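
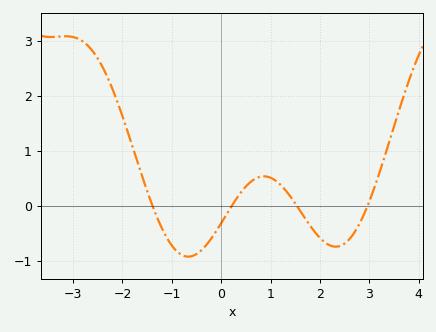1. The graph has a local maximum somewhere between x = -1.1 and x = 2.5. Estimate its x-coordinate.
0.8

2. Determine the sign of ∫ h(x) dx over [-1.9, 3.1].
negative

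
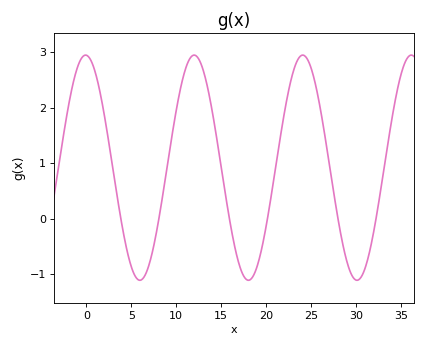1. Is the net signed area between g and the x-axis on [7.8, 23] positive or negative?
positive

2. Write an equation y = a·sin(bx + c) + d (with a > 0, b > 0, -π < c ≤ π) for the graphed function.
y = 2.03sin(0.52x + 1.6) + 0.92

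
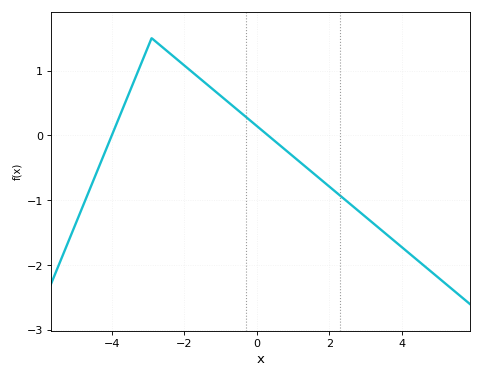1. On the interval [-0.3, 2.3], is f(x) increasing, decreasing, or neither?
decreasing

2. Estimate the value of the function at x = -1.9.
1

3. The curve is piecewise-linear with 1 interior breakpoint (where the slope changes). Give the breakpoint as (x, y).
(-2.9, 1.5)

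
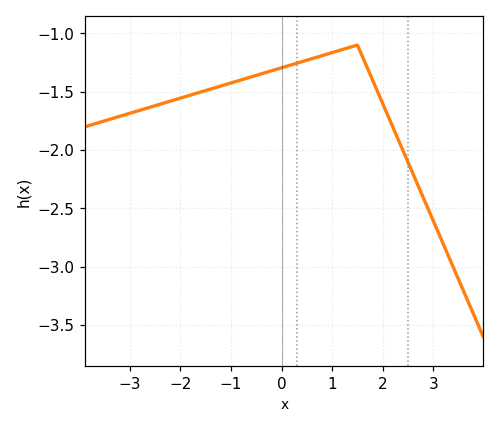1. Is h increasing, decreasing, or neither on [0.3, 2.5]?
neither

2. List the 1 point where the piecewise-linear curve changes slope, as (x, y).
(1.5, -1.1)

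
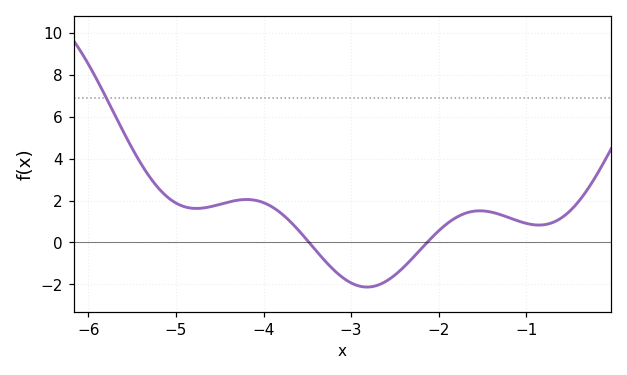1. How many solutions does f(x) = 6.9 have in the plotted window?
1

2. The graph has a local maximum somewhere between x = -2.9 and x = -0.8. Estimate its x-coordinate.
-1.53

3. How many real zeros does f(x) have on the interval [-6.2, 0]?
2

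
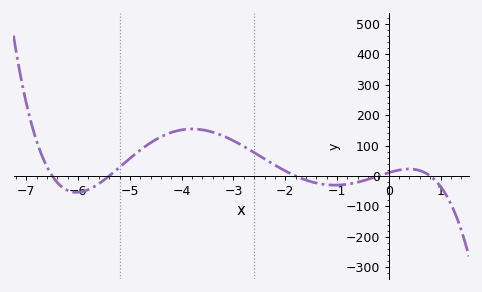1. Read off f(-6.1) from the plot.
-50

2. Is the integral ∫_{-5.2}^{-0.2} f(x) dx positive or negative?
positive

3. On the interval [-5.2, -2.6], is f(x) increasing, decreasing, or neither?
neither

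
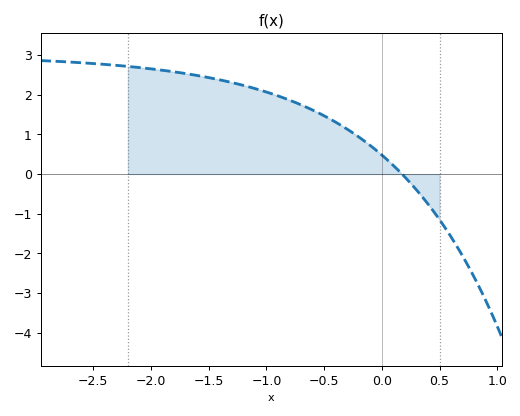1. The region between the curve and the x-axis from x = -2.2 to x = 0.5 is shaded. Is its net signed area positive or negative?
positive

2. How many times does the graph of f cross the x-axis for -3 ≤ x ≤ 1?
1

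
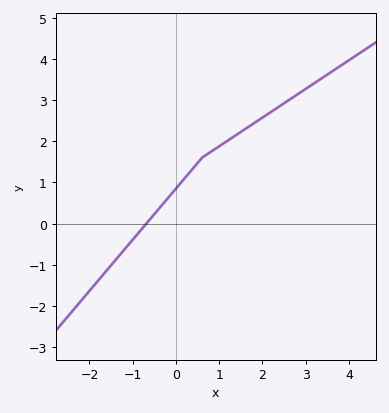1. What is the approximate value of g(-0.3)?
0.482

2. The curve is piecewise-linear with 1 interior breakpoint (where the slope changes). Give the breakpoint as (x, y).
(0.6, 1.6)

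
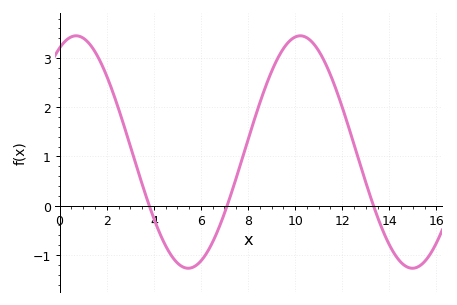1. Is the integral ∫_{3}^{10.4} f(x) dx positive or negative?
positive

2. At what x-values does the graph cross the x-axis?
3.8, 7.2, 13.4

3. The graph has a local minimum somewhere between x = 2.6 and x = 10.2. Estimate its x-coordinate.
5.4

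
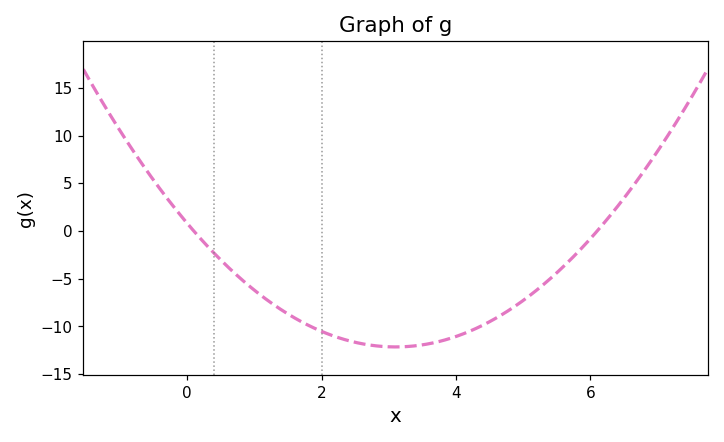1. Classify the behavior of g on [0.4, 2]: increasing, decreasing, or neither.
decreasing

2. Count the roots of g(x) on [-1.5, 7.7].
2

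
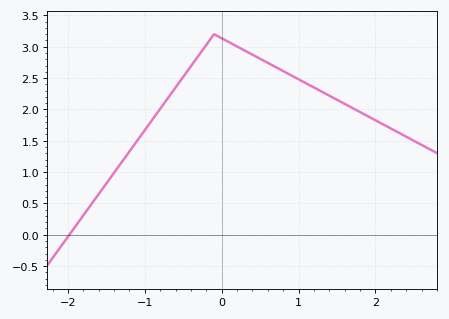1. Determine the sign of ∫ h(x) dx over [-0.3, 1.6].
positive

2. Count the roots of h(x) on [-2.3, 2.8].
1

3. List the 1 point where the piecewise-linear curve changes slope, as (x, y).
(-0.1, 3.2)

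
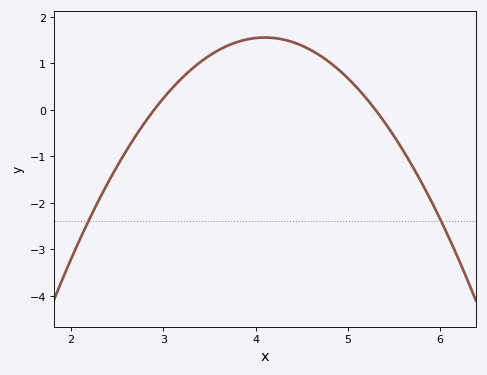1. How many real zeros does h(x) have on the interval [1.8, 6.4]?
2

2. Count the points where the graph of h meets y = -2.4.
2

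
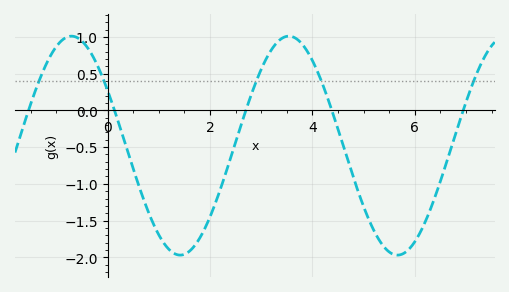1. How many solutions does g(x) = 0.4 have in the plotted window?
5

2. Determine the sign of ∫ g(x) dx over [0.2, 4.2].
negative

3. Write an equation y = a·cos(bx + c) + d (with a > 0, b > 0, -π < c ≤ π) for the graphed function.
y = 1.49cos(1.5x + 1) - 0.48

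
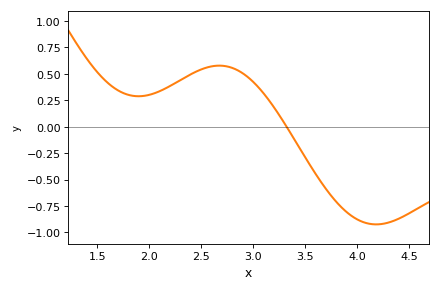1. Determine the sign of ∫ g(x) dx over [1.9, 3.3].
positive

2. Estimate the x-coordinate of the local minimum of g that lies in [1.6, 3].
1.9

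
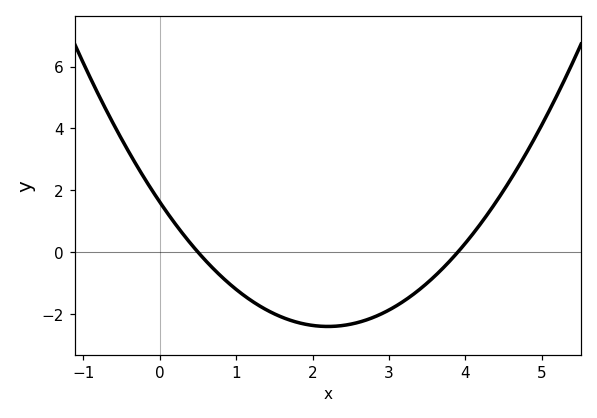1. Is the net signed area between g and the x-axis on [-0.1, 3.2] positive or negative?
negative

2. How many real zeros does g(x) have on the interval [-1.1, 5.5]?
2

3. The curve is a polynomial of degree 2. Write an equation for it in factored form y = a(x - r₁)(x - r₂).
y = 0.83(x - 0.5)(x - 3.9)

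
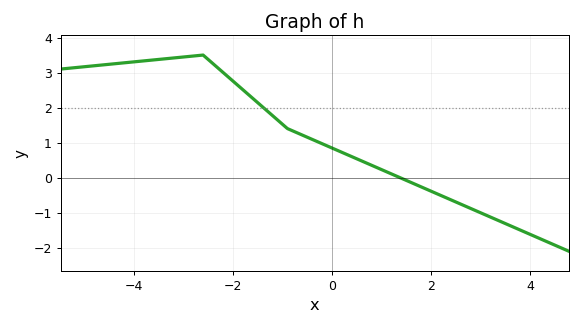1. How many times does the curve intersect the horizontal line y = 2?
1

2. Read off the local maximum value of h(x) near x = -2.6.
3.5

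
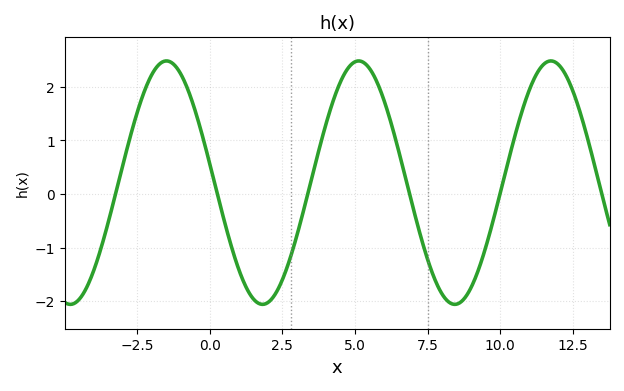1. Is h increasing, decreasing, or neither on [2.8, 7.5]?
neither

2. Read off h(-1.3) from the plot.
2.45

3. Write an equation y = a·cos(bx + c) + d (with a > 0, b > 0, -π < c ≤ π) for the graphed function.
y = 2.27cos(0.95x + 1.41) + 0.21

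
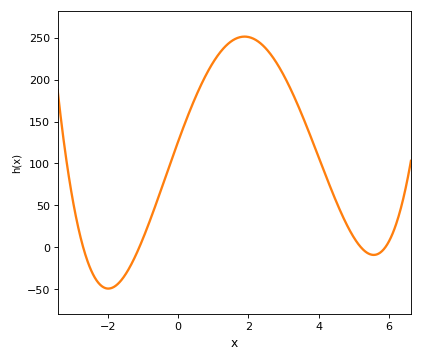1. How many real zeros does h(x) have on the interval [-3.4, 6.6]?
4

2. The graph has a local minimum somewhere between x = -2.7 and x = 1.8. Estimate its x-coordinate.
-1.98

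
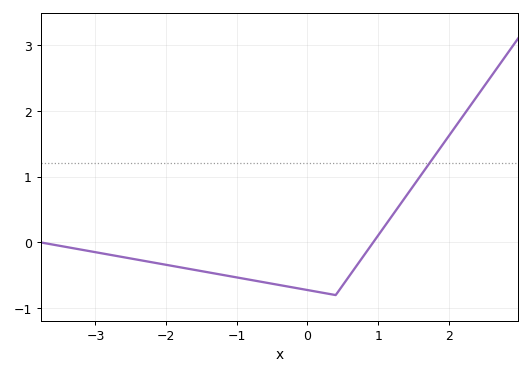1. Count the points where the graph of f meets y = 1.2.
1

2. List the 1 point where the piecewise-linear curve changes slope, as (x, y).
(0.4, -0.8)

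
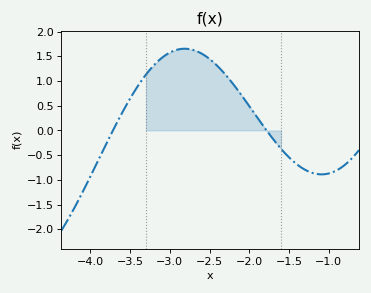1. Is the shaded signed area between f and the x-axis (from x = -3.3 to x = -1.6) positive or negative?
positive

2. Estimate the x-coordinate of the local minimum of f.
-1.1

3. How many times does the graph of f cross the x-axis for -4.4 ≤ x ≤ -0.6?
2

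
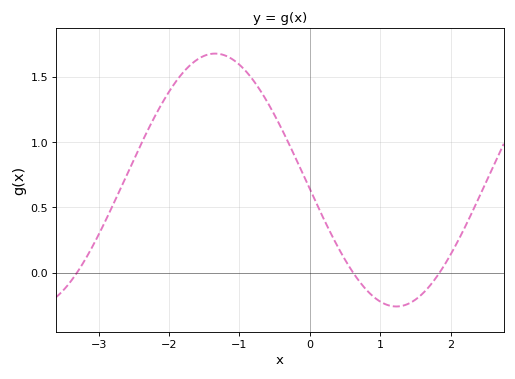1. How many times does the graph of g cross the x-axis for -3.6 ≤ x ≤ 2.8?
3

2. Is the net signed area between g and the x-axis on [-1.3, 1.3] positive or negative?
positive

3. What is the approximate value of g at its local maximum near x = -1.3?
1.7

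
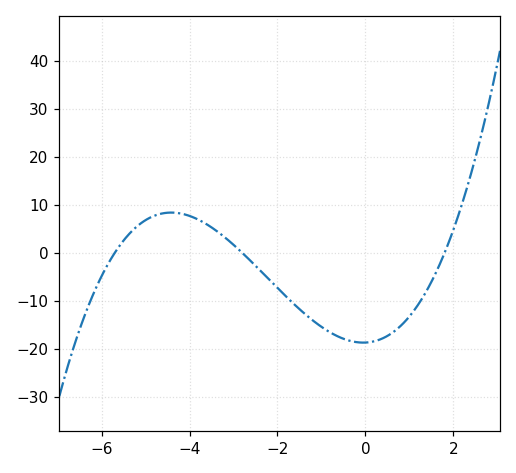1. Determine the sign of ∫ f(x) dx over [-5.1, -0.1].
negative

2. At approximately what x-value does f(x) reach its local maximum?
-4.42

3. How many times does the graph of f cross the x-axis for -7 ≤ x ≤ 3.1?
3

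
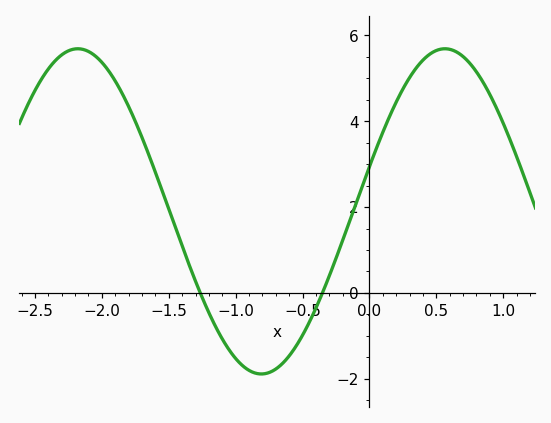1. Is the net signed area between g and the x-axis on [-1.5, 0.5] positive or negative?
positive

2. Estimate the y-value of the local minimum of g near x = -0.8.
-1.8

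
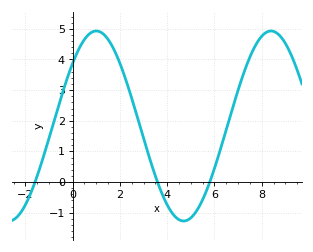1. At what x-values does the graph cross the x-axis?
-1.6, 3.6, 5.8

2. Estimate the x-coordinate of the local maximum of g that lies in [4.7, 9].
8.4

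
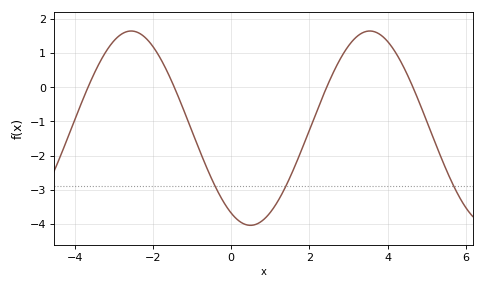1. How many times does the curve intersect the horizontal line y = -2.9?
3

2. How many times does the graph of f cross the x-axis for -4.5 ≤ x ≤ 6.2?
4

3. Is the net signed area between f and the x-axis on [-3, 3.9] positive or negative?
negative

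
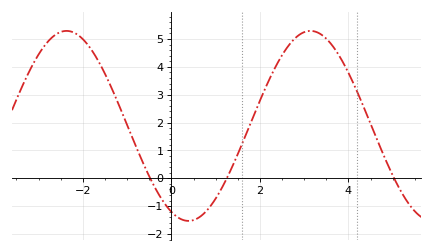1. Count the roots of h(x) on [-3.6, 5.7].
3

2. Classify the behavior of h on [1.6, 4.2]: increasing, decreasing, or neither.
neither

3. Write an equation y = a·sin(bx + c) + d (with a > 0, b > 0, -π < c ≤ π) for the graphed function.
y = 3.41sin(1.14x - 2.01) + 1.88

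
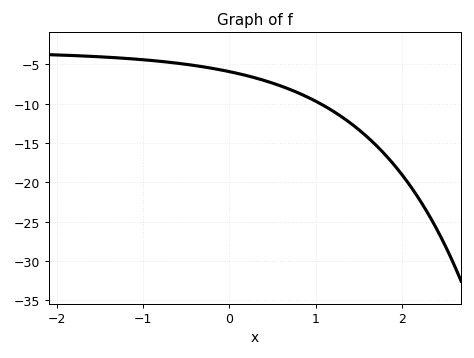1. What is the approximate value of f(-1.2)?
-4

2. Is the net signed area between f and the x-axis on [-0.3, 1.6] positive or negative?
negative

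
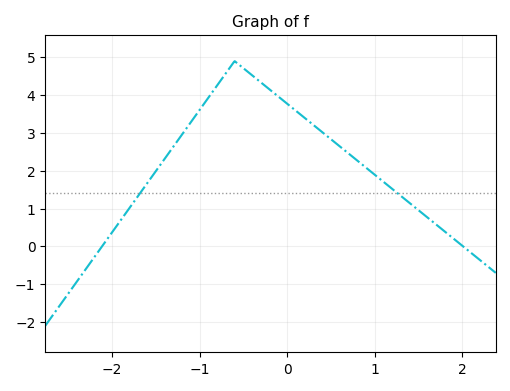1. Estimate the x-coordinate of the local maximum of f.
-0.599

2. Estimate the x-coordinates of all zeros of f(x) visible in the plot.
-2.11, 2.01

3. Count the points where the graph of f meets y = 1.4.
2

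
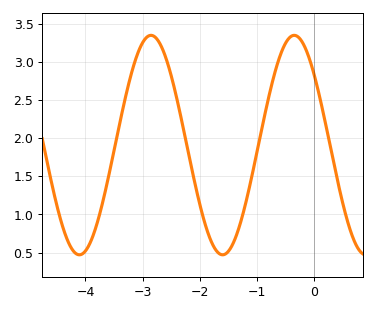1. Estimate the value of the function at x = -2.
1.13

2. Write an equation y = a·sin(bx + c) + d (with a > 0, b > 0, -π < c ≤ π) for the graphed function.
y = 1.44sin(2.51x + 2.45) + 1.91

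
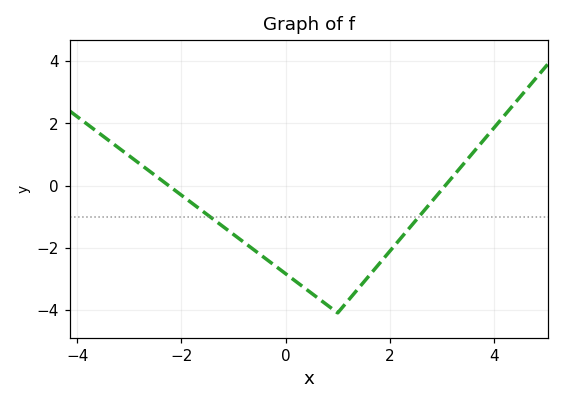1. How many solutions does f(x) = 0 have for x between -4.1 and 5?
2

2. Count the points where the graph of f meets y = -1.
2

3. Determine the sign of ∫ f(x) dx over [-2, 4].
negative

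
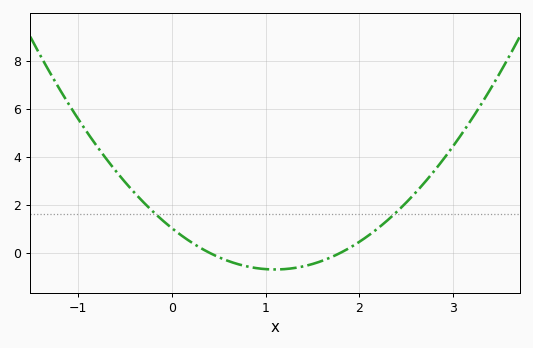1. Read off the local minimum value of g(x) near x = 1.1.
-0.696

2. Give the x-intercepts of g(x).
0.4, 1.8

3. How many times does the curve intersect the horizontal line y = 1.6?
2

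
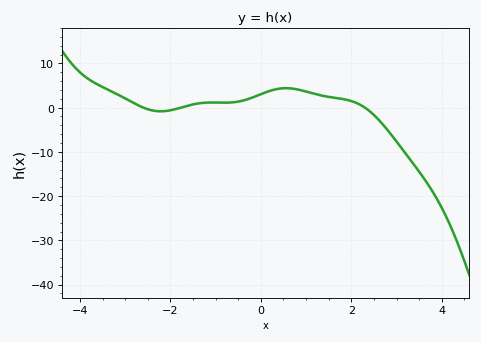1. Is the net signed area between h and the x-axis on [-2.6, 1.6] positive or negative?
positive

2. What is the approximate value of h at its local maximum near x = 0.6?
4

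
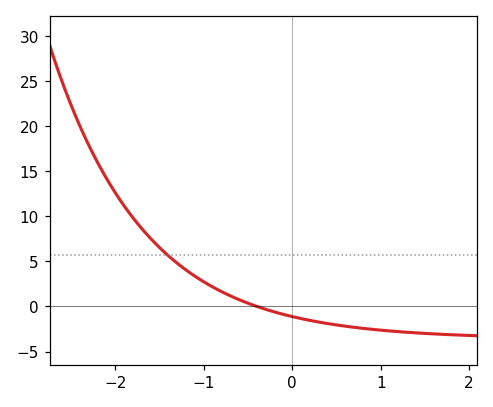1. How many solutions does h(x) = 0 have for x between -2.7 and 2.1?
1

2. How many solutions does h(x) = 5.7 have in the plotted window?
1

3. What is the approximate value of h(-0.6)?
0.751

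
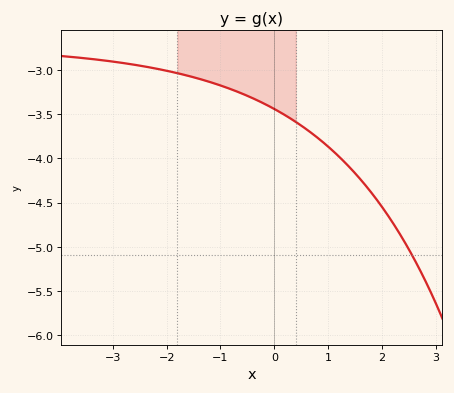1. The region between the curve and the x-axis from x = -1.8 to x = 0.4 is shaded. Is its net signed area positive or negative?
negative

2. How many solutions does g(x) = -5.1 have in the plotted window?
1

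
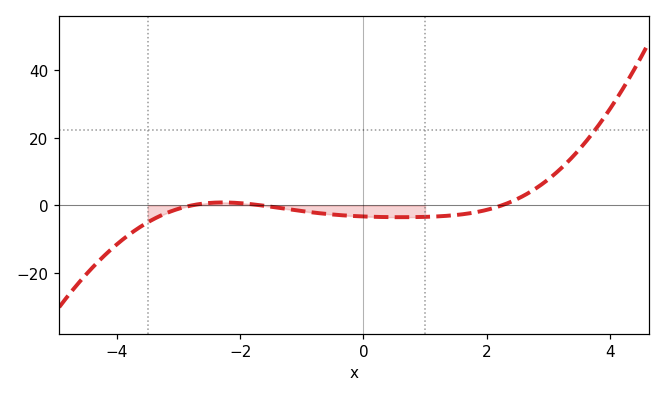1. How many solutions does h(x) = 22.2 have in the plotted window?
1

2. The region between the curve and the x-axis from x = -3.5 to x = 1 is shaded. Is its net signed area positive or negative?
negative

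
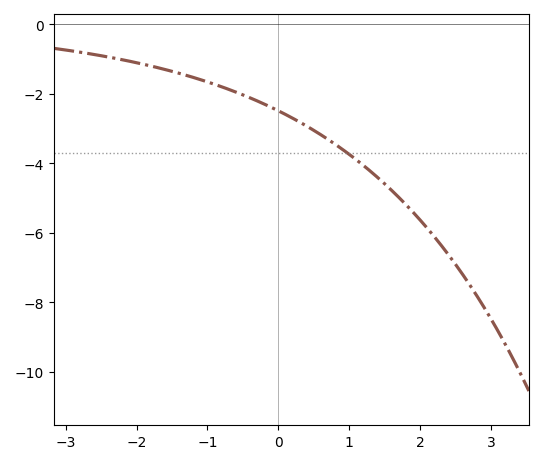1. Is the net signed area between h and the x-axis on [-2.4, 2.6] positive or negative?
negative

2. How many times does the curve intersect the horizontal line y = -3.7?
1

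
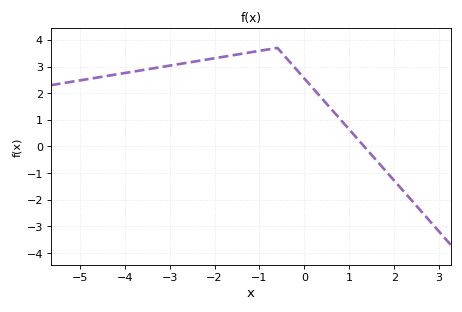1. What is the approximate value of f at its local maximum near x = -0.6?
3.7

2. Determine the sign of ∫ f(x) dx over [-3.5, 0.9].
positive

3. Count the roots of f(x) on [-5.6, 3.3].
1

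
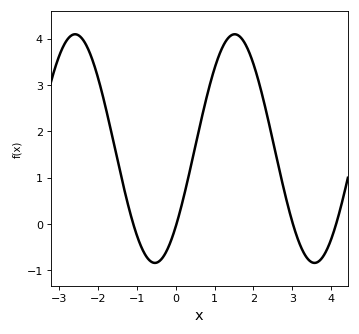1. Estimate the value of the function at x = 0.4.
1.3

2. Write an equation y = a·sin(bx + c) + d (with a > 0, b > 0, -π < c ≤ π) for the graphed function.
y = 2.47sin(1.5x - 0.75) + 1.63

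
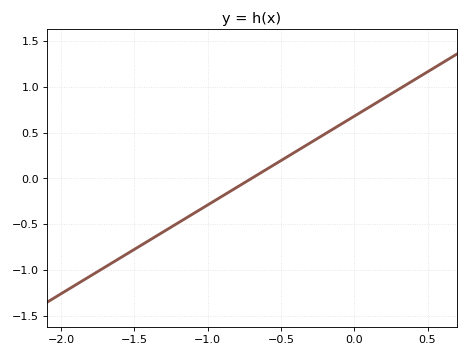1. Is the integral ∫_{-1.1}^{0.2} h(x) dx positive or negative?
positive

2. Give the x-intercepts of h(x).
-0.7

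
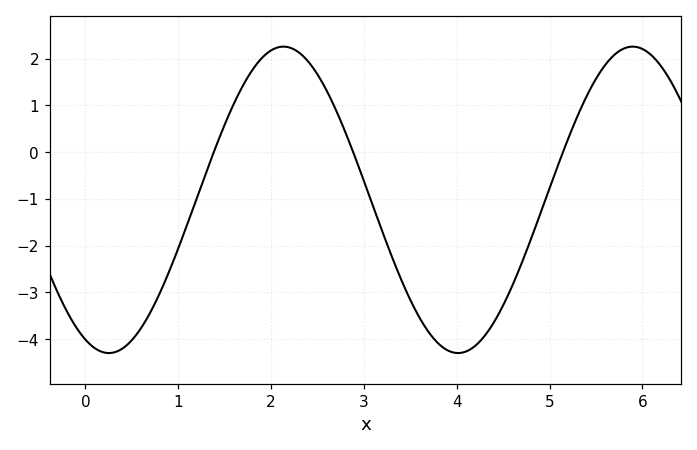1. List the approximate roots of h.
1.38, 2.88, 5.14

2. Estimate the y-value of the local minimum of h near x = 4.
-4.3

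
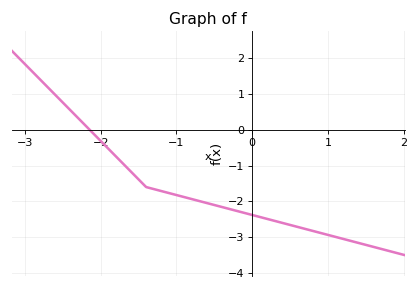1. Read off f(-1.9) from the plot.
-0.527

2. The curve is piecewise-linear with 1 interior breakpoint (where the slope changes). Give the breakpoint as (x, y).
(-1.4, -1.6)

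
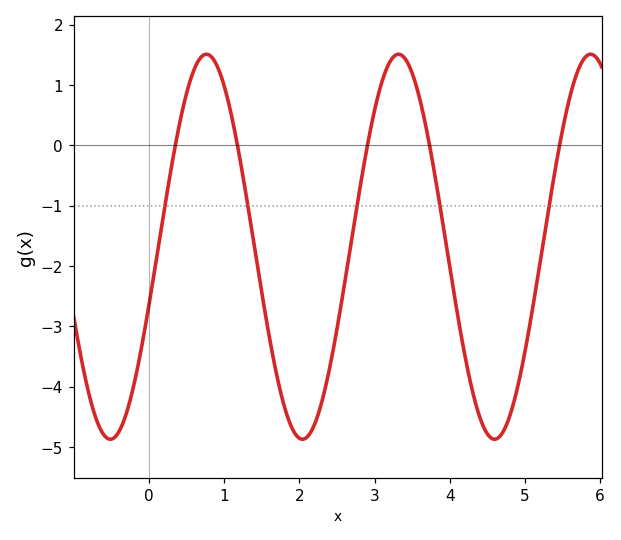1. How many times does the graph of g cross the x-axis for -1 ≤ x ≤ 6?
5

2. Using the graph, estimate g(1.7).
-3.81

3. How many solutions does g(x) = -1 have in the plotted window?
5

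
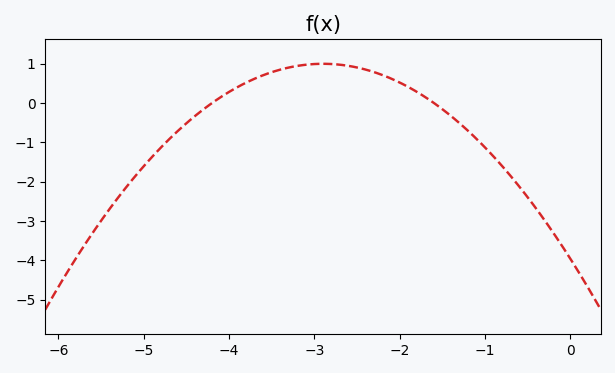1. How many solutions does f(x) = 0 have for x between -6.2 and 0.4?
2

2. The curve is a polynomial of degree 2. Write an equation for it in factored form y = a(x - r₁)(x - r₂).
y = -0.59(x + 4.2)(x + 1.6)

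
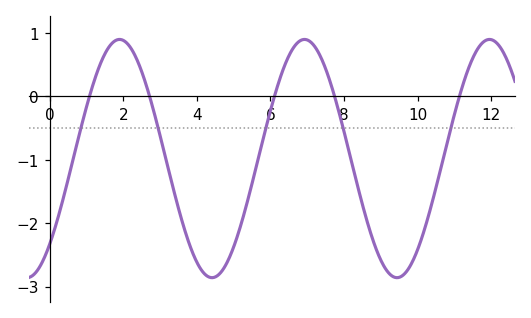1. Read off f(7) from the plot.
0.892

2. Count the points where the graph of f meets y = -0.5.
5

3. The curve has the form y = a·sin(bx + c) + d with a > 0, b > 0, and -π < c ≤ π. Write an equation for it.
y = 1.88sin(1.25x - 0.802) - 0.98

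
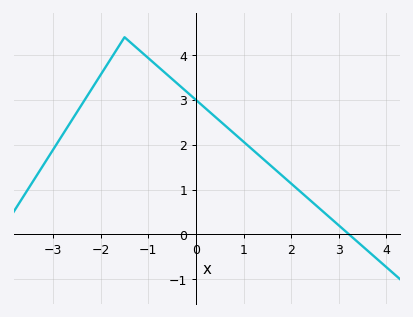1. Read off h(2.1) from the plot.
1.04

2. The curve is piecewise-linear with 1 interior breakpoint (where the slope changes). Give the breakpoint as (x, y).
(-1.5, 4.4)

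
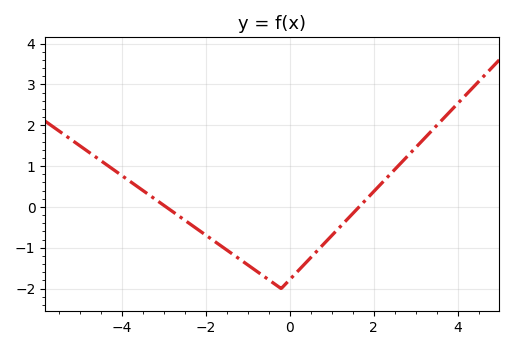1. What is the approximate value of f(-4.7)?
1.28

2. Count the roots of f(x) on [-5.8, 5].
2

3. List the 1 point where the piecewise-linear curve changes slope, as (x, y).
(-0.2, -2)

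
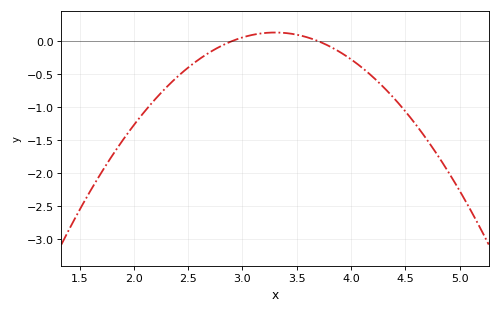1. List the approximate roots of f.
2.9, 3.7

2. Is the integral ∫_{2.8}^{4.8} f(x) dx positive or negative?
negative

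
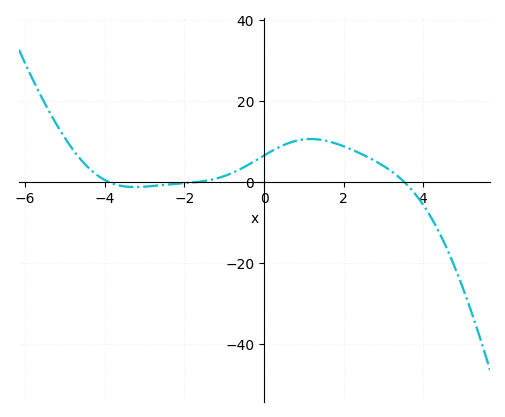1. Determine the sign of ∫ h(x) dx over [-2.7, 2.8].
positive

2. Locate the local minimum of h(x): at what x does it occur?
-3.24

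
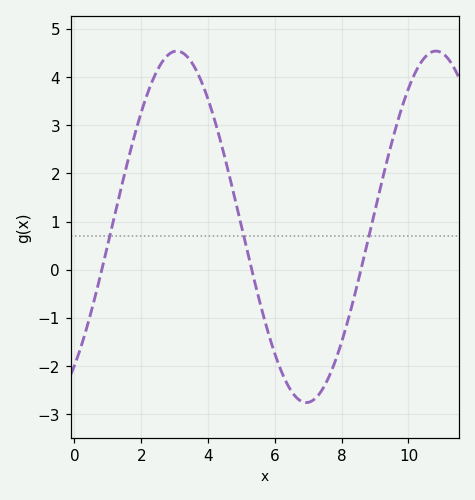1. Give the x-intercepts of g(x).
0.8, 5.4, 8.6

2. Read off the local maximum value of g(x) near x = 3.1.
4.5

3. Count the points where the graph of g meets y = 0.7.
3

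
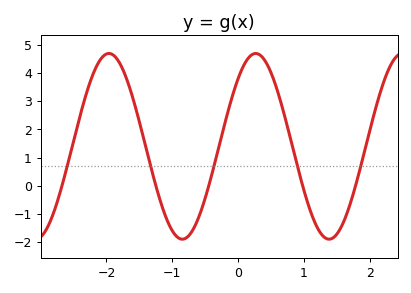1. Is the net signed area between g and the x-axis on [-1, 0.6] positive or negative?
positive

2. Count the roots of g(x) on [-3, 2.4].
5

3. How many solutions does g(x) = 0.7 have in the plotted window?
5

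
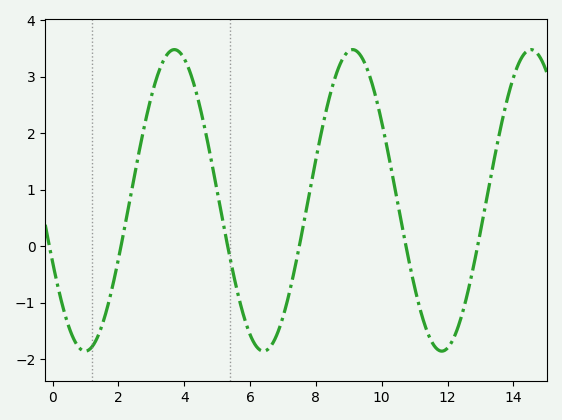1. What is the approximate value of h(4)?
3.32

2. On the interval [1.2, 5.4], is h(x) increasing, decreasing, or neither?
neither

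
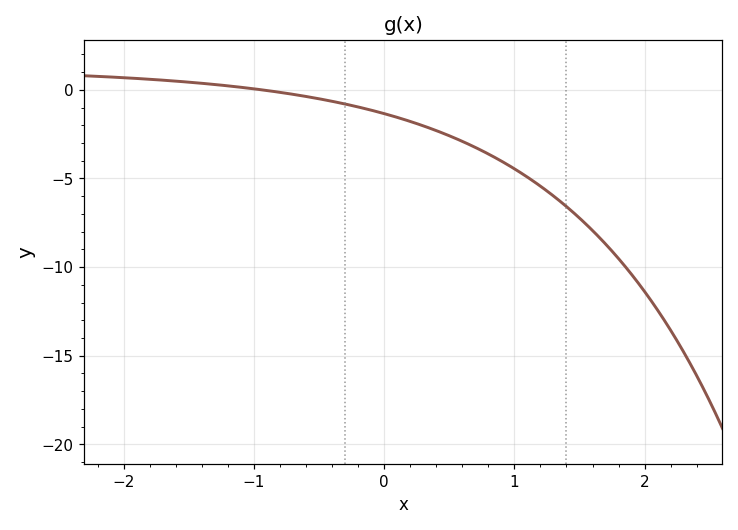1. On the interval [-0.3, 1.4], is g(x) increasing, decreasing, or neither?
decreasing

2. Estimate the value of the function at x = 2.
-11.4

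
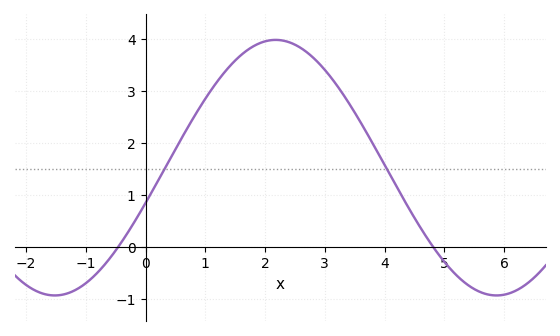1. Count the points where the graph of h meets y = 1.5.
2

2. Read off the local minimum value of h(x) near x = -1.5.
-0.94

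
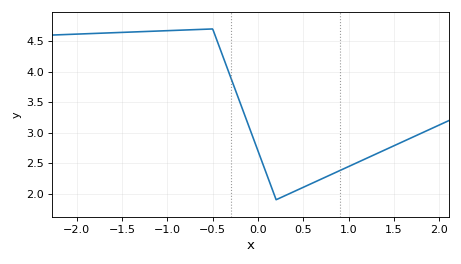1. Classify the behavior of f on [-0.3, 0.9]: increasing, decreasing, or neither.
neither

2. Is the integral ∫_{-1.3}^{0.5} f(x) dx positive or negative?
positive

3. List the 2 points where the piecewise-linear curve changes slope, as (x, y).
(-0.5, 4.7); (0.2, 1.9)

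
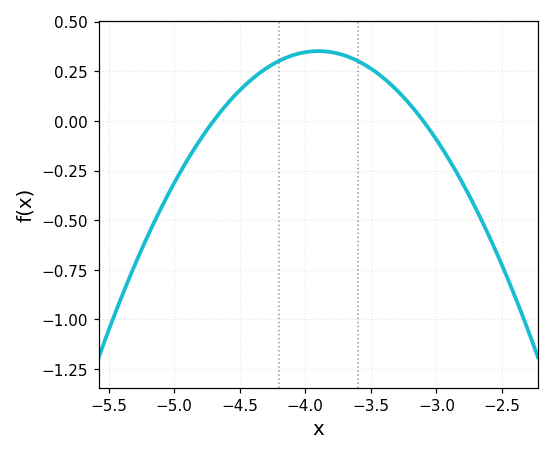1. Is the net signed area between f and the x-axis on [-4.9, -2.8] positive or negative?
positive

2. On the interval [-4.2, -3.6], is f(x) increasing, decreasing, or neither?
neither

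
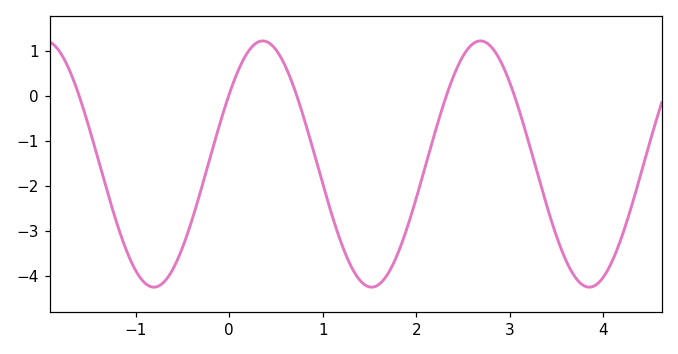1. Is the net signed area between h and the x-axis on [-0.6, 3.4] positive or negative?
negative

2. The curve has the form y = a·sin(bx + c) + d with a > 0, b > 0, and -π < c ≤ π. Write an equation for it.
y = 2.74sin(2.7x + 0.602) - 1.51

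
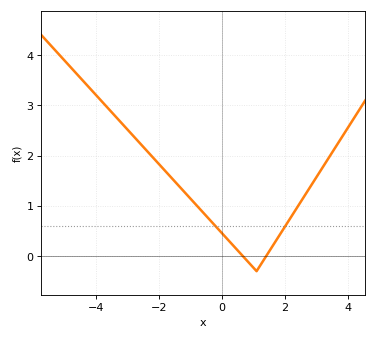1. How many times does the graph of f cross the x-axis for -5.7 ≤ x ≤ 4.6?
2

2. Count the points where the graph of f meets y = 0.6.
2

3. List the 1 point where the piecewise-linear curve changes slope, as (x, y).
(1.1, -0.3)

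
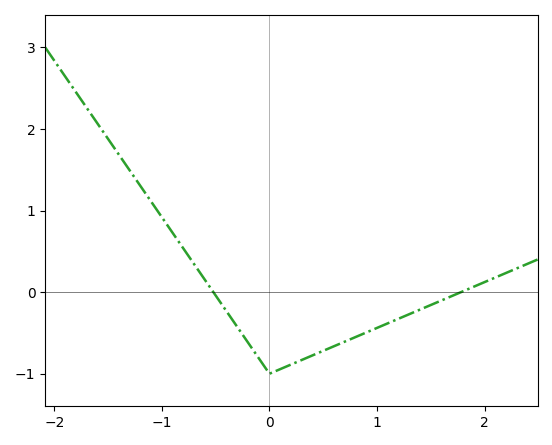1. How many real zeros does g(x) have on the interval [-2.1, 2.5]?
2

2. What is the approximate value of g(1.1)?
-0.4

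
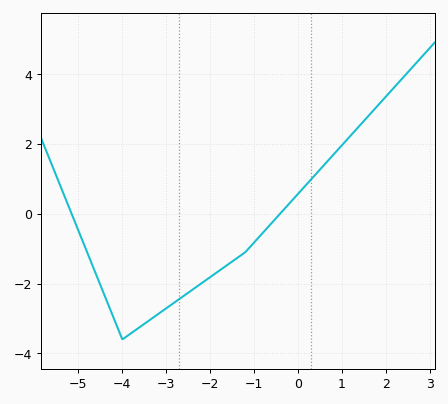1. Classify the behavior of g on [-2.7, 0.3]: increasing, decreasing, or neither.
increasing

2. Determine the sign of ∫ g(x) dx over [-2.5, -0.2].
negative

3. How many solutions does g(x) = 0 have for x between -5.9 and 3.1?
2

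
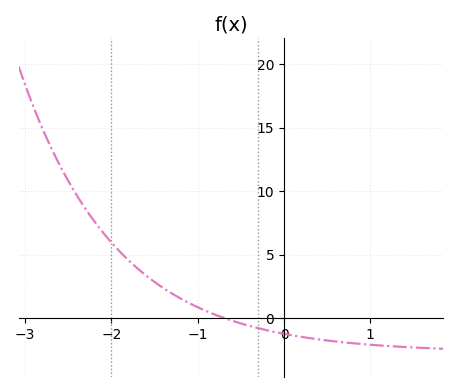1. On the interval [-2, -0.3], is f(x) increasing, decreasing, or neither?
decreasing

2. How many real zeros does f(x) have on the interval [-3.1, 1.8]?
1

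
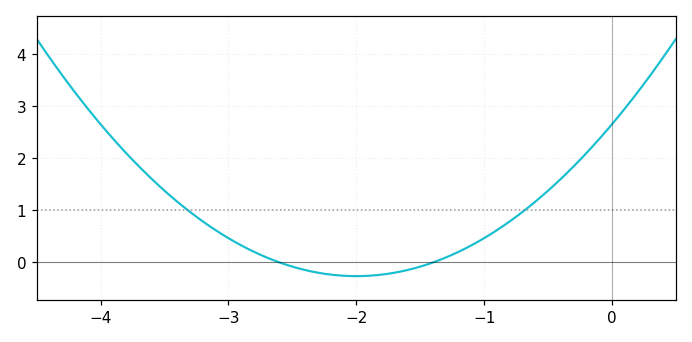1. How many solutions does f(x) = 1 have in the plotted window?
2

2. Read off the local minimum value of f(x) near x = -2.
-0.3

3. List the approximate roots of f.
-2.6, -1.4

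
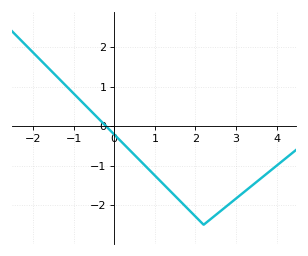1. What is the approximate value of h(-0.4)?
0.2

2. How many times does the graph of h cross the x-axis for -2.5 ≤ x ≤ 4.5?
1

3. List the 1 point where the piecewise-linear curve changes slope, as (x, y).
(2.2, -2.5)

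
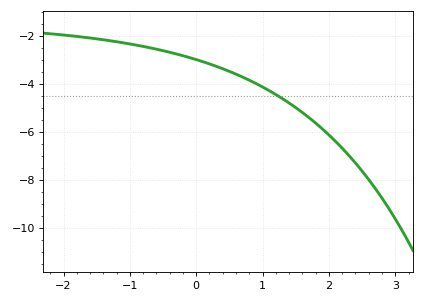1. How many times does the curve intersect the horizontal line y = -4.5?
1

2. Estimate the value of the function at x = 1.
-4.13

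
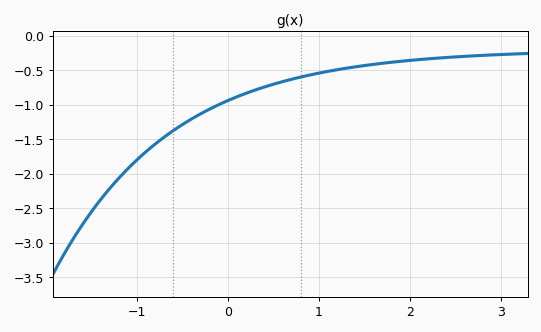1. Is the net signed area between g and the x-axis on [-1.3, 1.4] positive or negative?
negative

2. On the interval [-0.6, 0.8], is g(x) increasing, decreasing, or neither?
increasing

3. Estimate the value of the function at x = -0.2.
-1.05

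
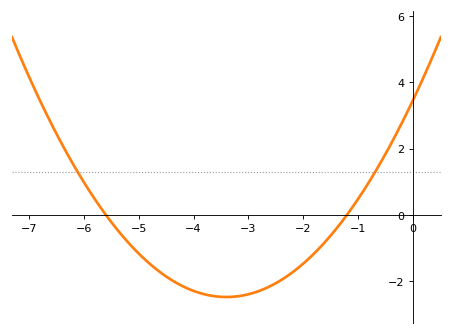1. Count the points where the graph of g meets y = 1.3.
2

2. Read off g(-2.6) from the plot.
-2.2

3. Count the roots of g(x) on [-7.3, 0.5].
2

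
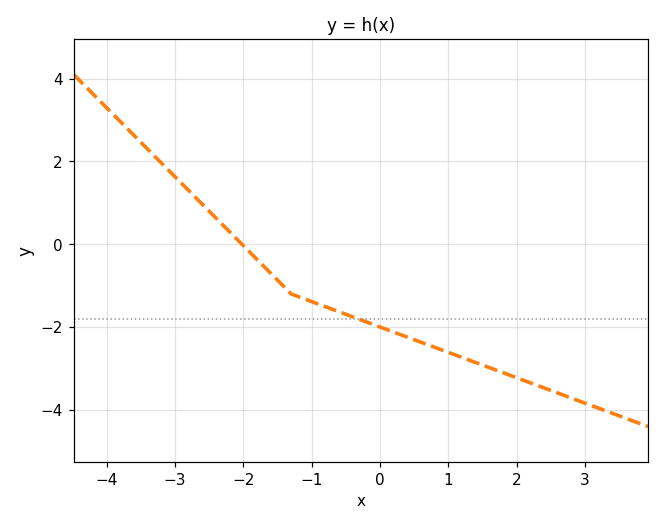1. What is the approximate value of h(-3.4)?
2.3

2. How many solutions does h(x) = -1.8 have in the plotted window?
1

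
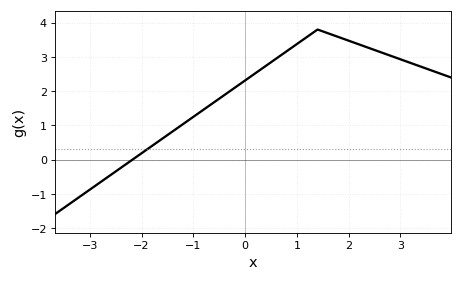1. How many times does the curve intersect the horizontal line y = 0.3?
1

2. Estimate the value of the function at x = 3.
2.93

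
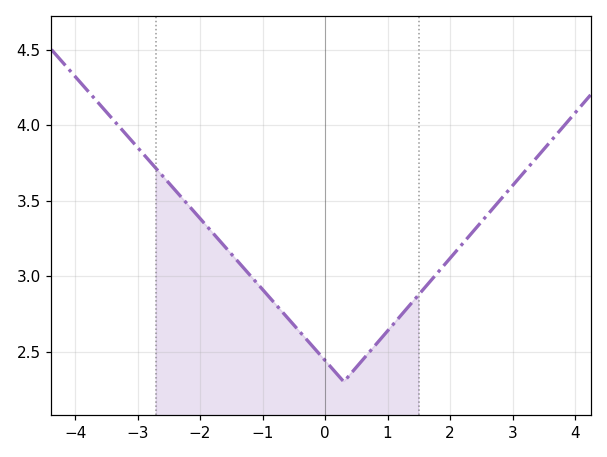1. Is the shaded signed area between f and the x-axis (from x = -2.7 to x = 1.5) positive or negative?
positive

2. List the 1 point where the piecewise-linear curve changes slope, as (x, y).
(0.3, 2.3)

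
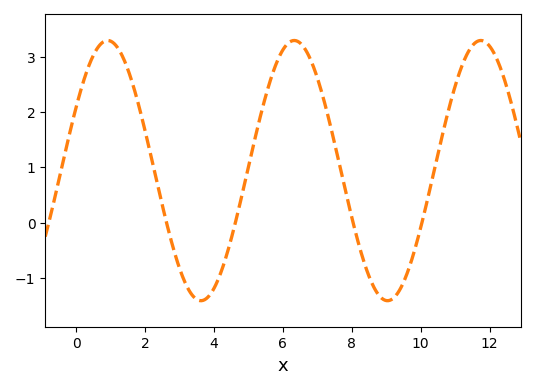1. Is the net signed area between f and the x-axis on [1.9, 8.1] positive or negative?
positive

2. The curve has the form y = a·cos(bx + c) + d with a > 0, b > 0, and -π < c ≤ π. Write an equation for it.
y = 2.35cos(1.16x - 1.06) + 0.94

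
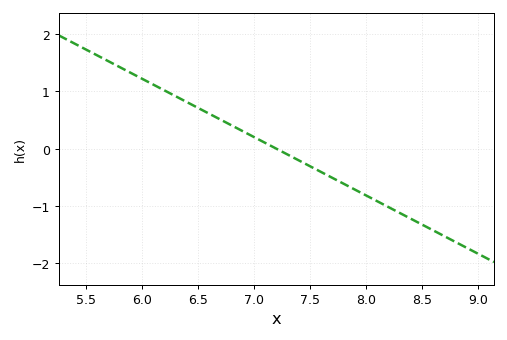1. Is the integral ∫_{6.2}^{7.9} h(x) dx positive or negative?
positive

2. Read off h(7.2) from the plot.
0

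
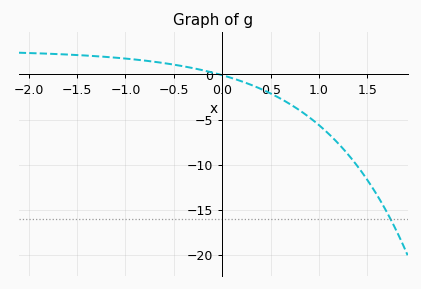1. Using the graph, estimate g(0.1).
-0.402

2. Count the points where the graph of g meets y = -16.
1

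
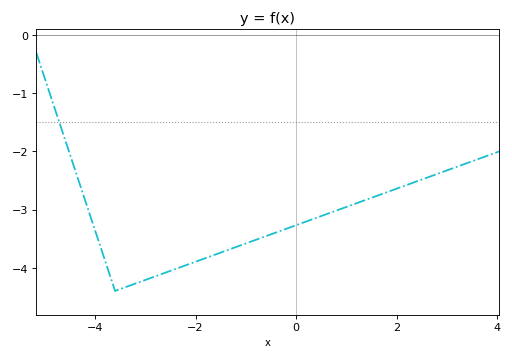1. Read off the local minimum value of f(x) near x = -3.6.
-4.4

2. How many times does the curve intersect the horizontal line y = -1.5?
1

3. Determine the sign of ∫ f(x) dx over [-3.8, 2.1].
negative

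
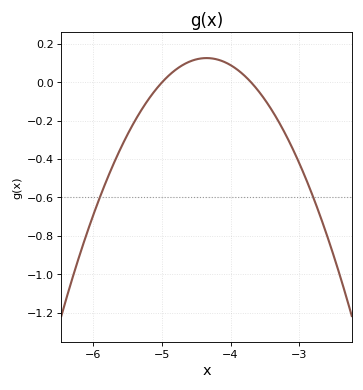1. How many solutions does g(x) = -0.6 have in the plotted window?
2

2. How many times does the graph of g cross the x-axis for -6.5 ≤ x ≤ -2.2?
2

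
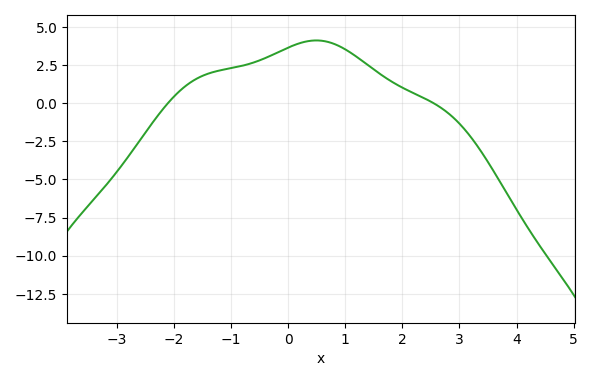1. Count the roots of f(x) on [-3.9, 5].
2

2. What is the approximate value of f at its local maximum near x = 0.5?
4.2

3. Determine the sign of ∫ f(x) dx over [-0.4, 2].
positive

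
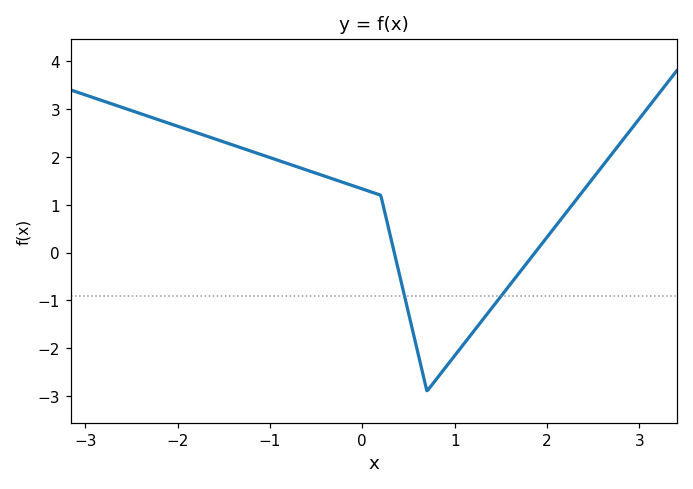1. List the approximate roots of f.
0.346, 1.87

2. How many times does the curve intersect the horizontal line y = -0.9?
2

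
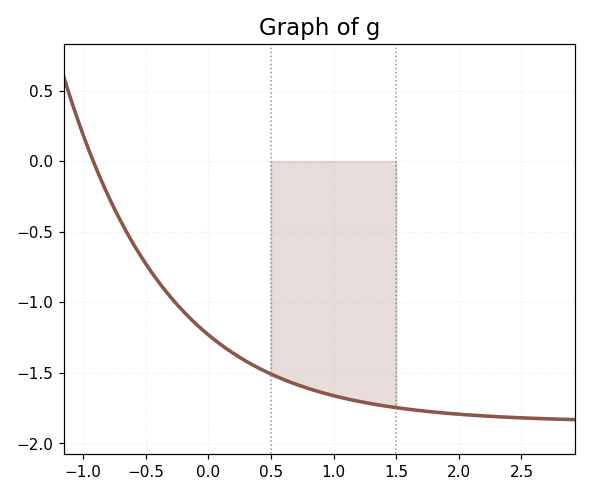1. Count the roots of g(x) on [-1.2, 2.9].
1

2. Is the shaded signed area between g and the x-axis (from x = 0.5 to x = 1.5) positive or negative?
negative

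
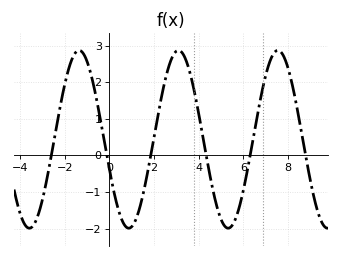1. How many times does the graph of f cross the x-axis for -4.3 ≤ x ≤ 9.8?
6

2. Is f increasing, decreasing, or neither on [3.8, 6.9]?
neither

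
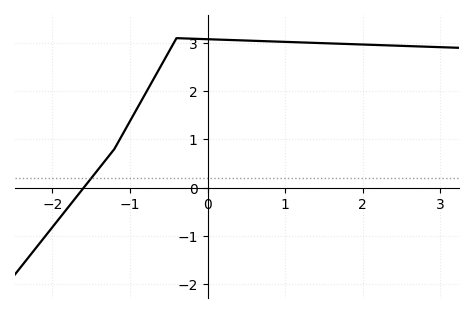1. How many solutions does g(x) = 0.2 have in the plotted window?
1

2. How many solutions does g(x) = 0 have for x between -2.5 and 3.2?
1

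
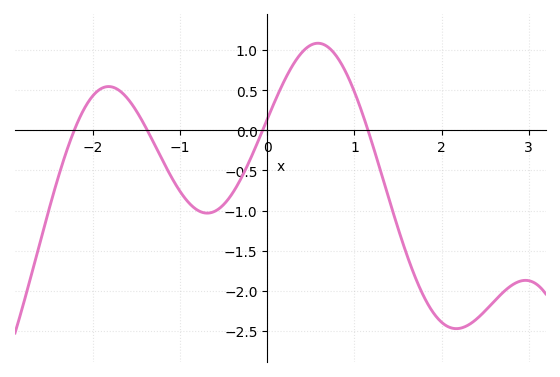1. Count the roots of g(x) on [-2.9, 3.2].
4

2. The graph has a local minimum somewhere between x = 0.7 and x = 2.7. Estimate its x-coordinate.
2.2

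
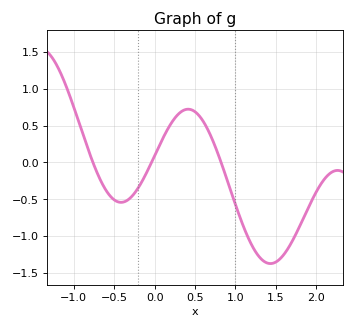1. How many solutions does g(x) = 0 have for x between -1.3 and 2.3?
3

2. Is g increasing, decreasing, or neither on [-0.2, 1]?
neither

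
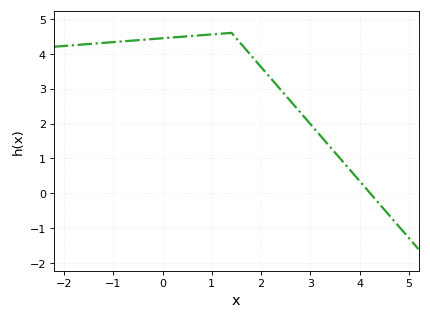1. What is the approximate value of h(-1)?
4.33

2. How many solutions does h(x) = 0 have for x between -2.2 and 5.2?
1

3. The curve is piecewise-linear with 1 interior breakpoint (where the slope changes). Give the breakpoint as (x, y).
(1.4, 4.6)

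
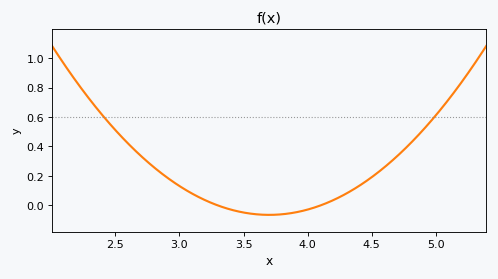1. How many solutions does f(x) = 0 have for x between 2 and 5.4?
2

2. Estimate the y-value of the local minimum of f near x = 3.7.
-0.06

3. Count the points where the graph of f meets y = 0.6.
2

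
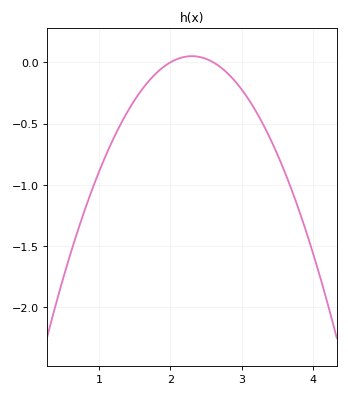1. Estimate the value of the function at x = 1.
-0.9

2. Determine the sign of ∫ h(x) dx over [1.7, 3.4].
negative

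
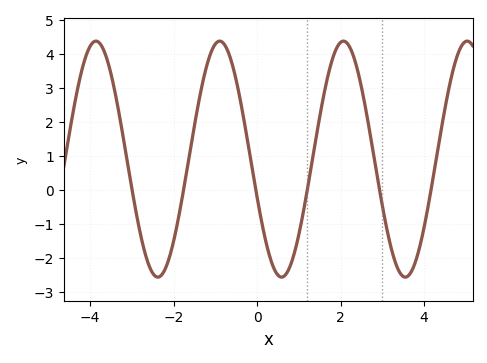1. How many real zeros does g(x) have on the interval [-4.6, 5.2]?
6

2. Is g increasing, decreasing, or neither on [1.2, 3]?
neither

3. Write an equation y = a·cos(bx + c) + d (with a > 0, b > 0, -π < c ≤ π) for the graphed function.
y = 3.47cos(2.1x + 1.9) + 0.9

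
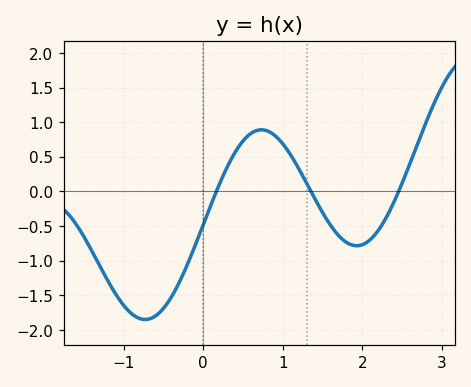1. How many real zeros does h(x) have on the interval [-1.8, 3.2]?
3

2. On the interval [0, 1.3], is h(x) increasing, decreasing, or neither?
neither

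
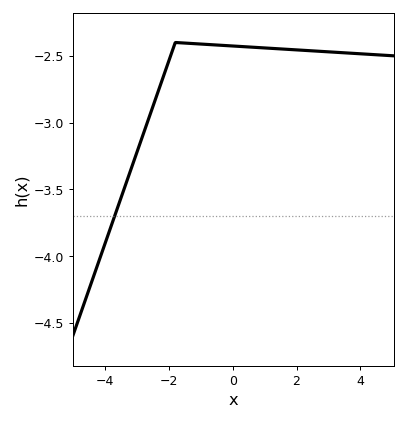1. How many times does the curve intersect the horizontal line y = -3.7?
1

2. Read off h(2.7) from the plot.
-2.45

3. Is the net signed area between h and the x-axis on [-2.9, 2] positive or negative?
negative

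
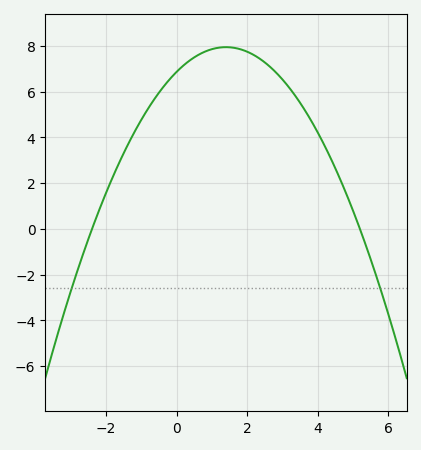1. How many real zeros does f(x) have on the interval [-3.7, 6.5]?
2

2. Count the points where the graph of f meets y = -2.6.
2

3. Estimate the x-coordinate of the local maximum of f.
1.4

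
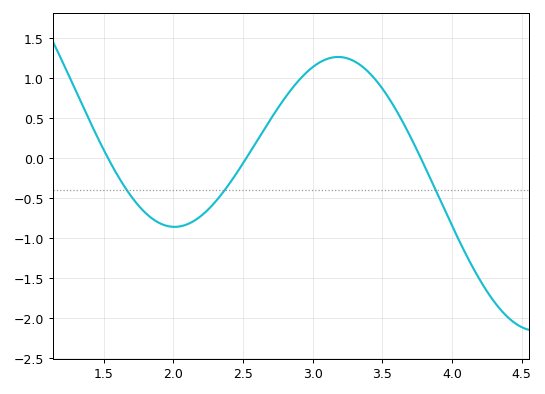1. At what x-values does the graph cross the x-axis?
1.53, 2.52, 3.78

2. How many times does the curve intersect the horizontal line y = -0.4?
3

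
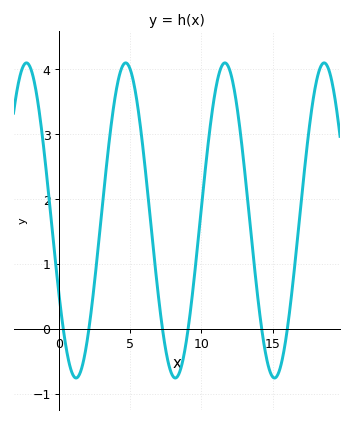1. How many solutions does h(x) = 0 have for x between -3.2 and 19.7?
6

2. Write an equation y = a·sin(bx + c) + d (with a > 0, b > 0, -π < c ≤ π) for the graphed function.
y = 2.43sin(0.9x - 2.6) + 1.67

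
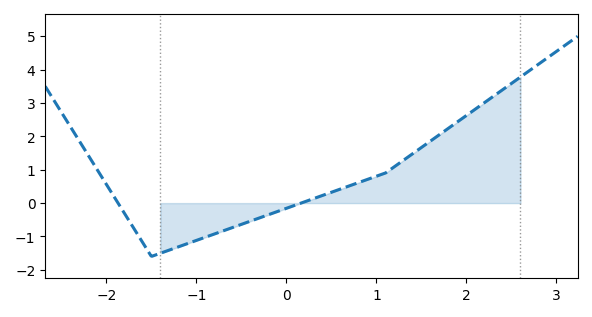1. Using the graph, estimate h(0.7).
0.5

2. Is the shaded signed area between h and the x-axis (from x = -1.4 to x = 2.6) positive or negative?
positive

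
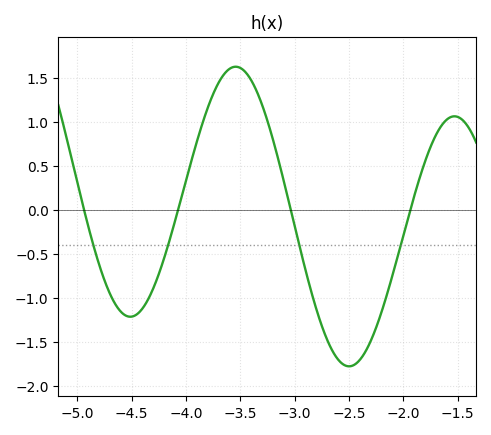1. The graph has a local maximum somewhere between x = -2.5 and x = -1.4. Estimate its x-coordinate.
-1.5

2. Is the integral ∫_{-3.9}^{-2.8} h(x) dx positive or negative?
positive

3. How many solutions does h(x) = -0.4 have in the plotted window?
4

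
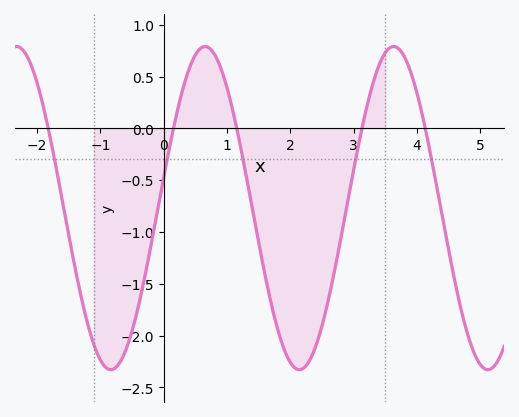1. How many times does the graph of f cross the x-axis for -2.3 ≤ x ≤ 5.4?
5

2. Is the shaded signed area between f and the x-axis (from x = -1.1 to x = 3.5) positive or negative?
negative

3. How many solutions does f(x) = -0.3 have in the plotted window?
5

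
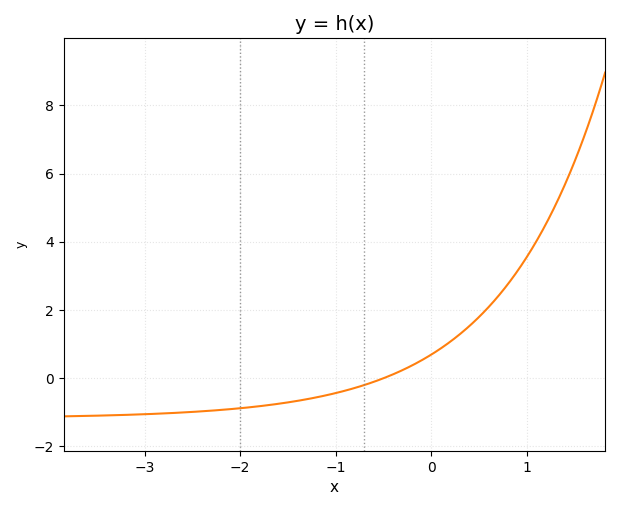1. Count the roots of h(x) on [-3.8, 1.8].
1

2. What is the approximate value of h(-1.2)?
-0.6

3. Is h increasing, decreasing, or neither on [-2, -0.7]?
increasing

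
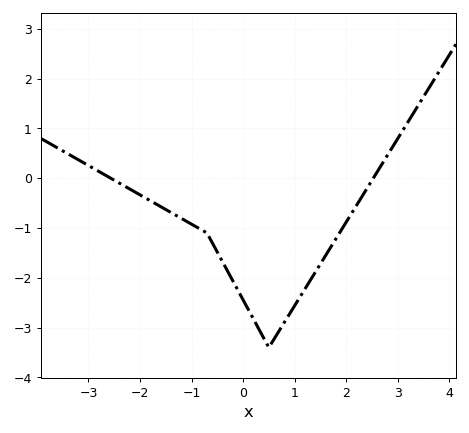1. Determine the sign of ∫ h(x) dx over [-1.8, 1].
negative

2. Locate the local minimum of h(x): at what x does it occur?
0.5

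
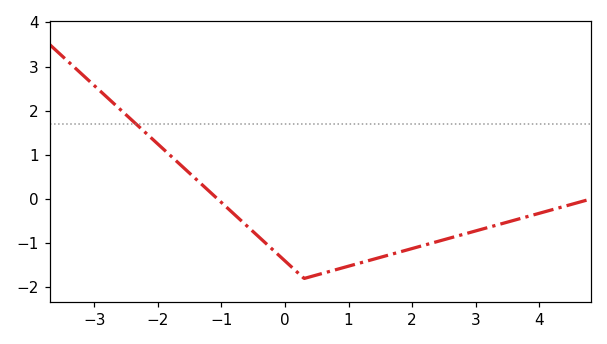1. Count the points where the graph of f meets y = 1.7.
1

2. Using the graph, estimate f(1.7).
-1.24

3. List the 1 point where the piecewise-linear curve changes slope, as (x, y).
(0.3, -1.8)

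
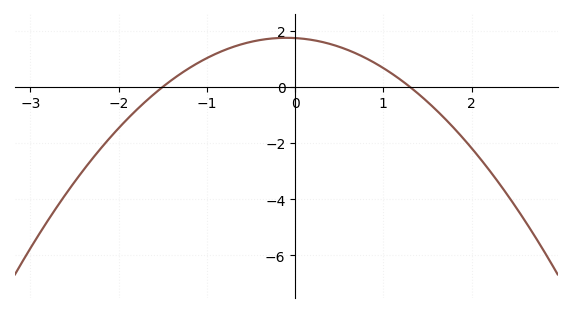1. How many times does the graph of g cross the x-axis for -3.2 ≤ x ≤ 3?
2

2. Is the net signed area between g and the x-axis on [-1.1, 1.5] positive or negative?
positive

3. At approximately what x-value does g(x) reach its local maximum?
-0.1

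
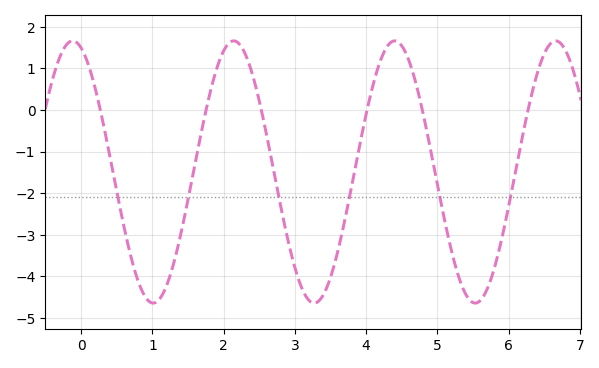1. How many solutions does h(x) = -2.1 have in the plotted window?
6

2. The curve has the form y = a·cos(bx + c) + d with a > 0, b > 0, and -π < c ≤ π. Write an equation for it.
y = 3.15cos(2.78x + 0.33) - 1.49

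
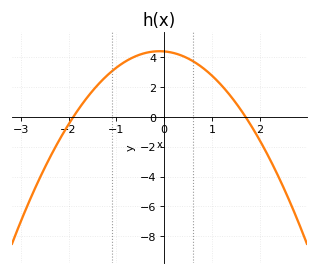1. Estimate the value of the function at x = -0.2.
4.39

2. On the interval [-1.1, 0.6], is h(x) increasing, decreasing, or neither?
neither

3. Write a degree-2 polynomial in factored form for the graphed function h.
y = -1.36(x + 1.9)(x - 1.7)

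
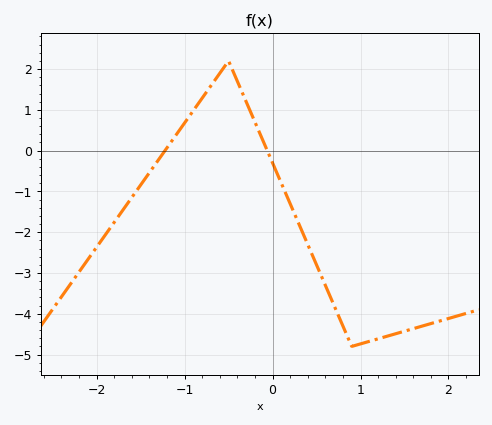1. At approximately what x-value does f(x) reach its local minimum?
0.9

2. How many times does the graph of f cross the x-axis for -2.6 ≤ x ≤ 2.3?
2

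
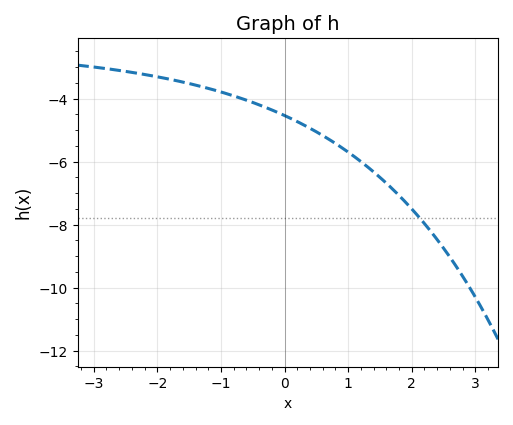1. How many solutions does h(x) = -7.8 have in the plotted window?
1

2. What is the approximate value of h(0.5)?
-5.06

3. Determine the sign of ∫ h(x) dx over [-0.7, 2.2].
negative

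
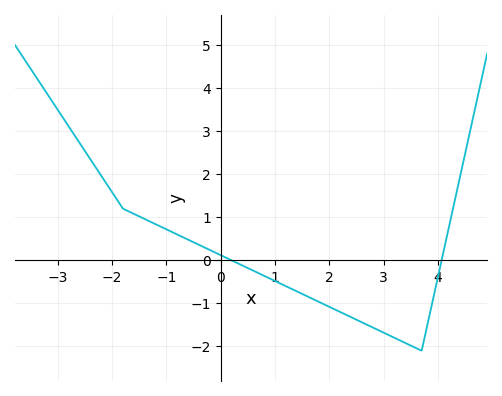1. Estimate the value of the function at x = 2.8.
-1.56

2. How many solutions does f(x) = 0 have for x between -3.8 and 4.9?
2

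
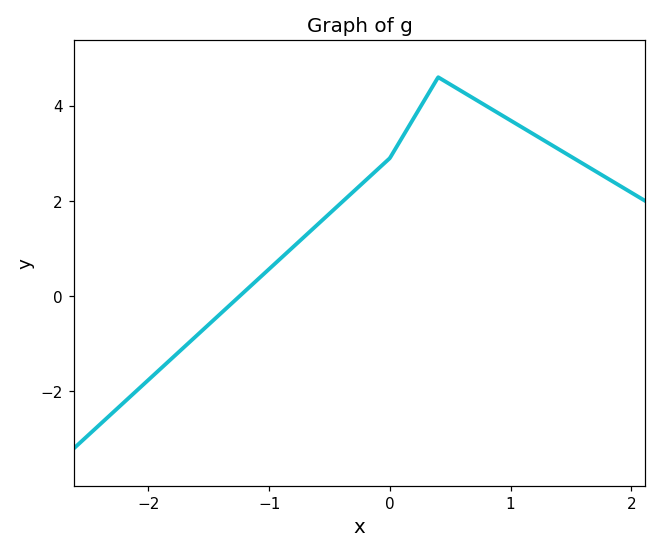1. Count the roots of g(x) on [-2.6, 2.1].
1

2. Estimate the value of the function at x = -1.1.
0.4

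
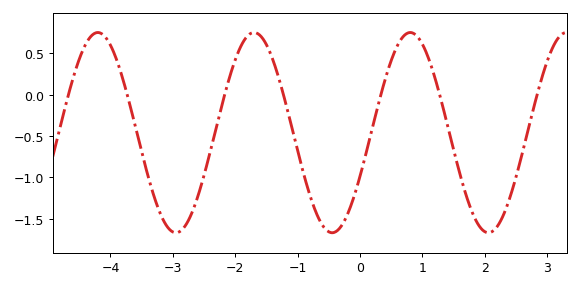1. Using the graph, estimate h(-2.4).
-0.7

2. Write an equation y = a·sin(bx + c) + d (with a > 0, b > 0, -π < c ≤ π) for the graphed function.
y = 1.21sin(2.5x - 0.45) - 0.46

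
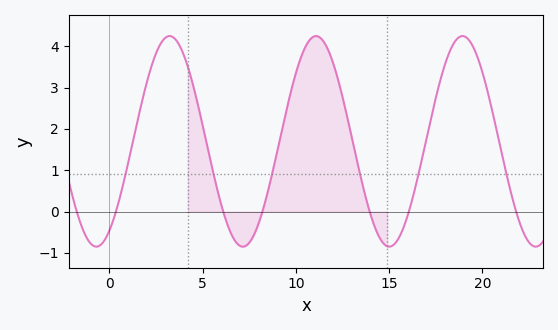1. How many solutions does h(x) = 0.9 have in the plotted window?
6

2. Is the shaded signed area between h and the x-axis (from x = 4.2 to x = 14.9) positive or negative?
positive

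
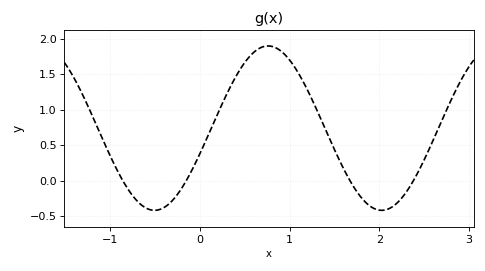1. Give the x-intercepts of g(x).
-0.862, -0.154, 1.67, 2.38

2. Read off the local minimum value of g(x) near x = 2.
-0.42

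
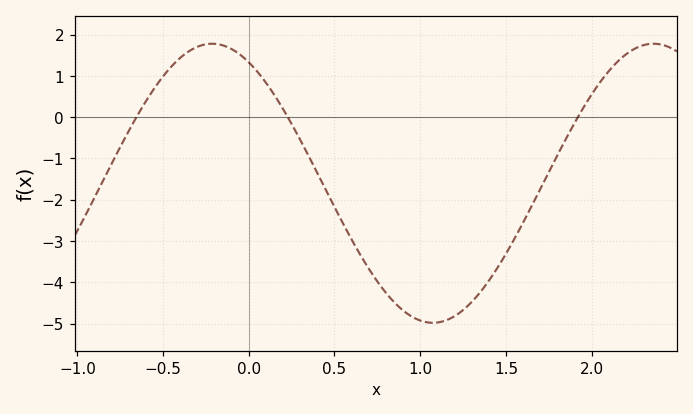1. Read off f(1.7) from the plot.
-1.7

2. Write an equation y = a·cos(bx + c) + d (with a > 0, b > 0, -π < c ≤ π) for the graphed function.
y = 3.38cos(2.4x + 0.52) - 1.6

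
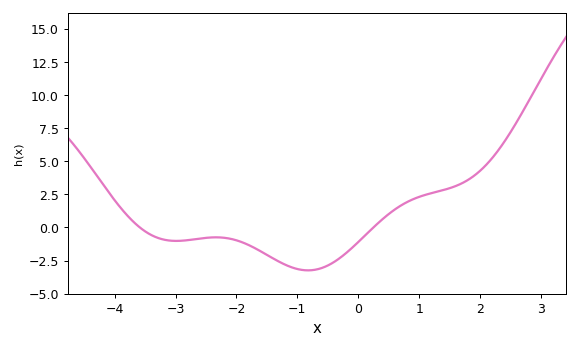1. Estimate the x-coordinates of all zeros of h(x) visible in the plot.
-3.6, 0.2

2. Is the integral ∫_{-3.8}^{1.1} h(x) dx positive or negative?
negative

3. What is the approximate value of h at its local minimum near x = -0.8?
-3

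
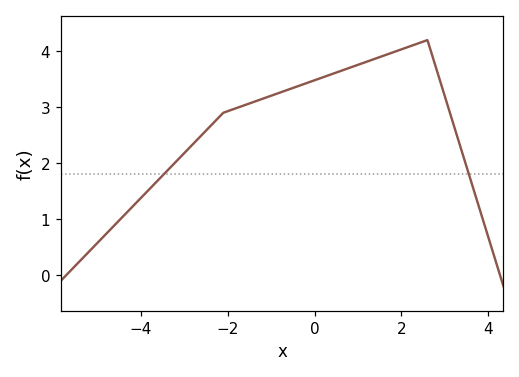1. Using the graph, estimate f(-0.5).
3.3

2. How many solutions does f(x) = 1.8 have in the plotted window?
2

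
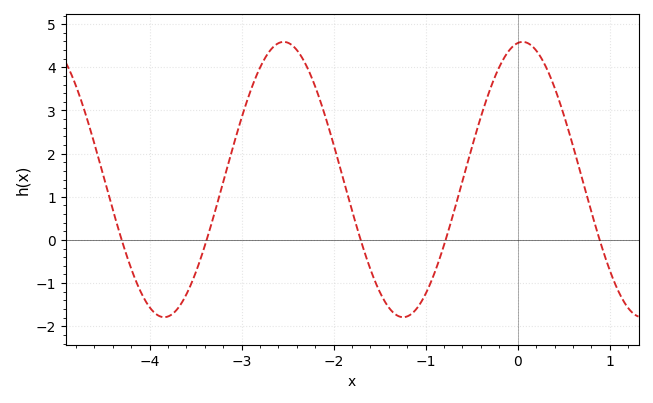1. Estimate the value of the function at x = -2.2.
3.6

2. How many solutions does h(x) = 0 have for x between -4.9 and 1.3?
5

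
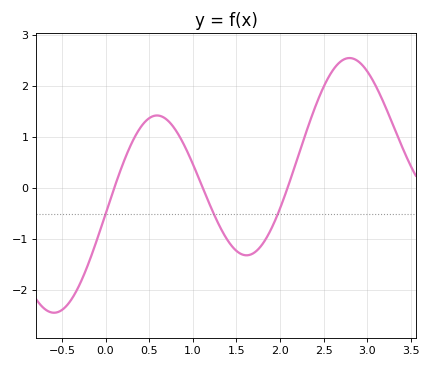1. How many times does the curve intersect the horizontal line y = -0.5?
3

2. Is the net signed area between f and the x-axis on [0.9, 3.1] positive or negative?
positive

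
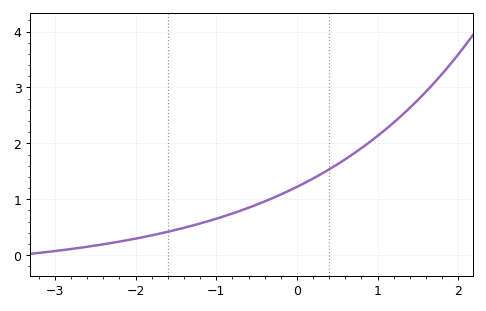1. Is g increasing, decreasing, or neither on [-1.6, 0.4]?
increasing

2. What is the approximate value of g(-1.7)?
0.4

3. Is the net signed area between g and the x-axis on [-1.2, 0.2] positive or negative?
positive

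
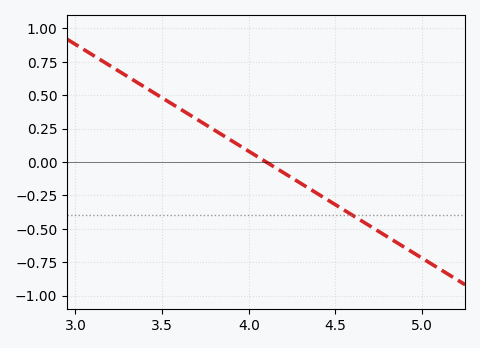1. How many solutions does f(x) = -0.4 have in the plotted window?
1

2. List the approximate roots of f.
4.1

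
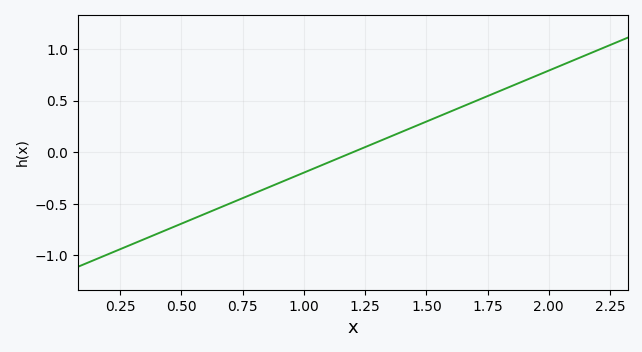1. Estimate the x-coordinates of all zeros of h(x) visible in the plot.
1.2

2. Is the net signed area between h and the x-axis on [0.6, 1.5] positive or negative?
negative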